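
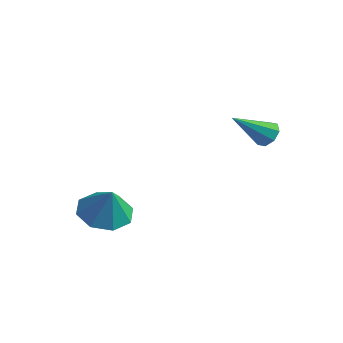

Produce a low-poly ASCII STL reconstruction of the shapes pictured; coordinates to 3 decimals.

solid 
facet normal -0.363 0.140 -0.921
outer loop
vertex 1.131 -1.949 -0.172
vertex 0.148 -2.183 0.18
vertex 0.726 -1.287 0.088
endloop
endfacet
facet normal 0.854 0.384 0.351
outer loop
vertex 1.131 -1.949 -0.172
vertex 0.726 -1.287 0.088
vertex 0.652 -2.377 1.46
endloop
endfacet
facet normal -0.363 0.140 -0.921
outer loop
vertex 0.726 -1.287 0.088
vertex 0.148 -2.183 0.18
vertex -0.018 -1.149 0.402
endloop
endfacet
facet normal 0.380 0.714 0.588
outer loop
vertex 0.726 -1.287 0.088
vertex -0.018 -1.149 0.402
vertex 0.652 -2.377 1.46
endloop
endfacet
facet normal -0.363 0.140 -0.921
outer loop
vertex -0.018 -1.149 0.402
vertex 0.148 -2.183 0.18
vertex -0.665 -1.617 0.586
endloop
endfacet
facet normal -0.193 0.578 0.793
outer loop
vertex -0.018 -1.149 0.402
vertex -0.665 -1.617 0.586
vertex 0.652 -2.377 1.46
endloop
endfacet
facet normal -0.363 0.139 -0.921
outer loop
vertex -0.665 -1.617 0.586
vertex 0.148 -2.183 0.18
vertex -0.835 -2.416 0.532
endloop
endfacet
facet normal -0.530 0.055 0.846
outer loop
vertex -0.665 -1.617 0.586
vertex -0.835 -2.416 0.532
vertex 0.652 -2.377 1.46
endloop
endfacet
facet normal -0.363 0.141 -0.921
outer loop
vertex -0.835 -2.416 0.532
vertex 0.148 -2.183 0.18
vertex -0.43 -3.078 0.271
endloop
endfacet
facet normal -0.433 -0.547 0.716
outer loop
vertex -0.835 -2.416 0.532
vertex -0.43 -3.078 0.271
vertex 0.652 -2.377 1.46
endloop
endfacet
facet normal -0.363 0.141 -0.921
outer loop
vertex -0.43 -3.078 0.271
vertex 0.148 -2.183 0.18
vertex 0.313 -3.216 -0.043
endloop
endfacet
facet normal 0.040 -0.876 0.480
outer loop
vertex -0.43 -3.078 0.271
vertex 0.313 -3.216 -0.043
vertex 0.652 -2.377 1.46
endloop
endfacet
facet normal -0.363 0.141 -0.921
outer loop
vertex 0.313 -3.216 -0.043
vertex 0.148 -2.183 0.18
vertex 0.96 -2.748 -0.226
endloop
endfacet
facet normal 0.613 -0.740 0.275
outer loop
vertex 0.313 -3.216 -0.043
vertex 0.96 -2.748 -0.226
vertex 0.652 -2.377 1.46
endloop
endfacet
facet normal -0.363 0.140 -0.921
outer loop
vertex 0.96 -2.748 -0.226
vertex 0.148 -2.183 0.18
vertex 1.131 -1.949 -0.172
endloop
endfacet
facet normal 0.950 -0.218 0.222
outer loop
vertex 0.96 -2.748 -0.226
vertex 1.131 -1.949 -0.172
vertex 0.652 -2.377 1.46
endloop
endfacet
facet normal 0.425 0.655 -0.625
outer loop
vertex 4.283 2.595 3.869
vertex 4.071 2.286 3.401
vertex 3.867 2.739 3.737
endloop
endfacet
facet normal -0.118 0.463 0.878
outer loop
vertex 4.283 2.595 3.869
vertex 3.867 2.739 3.737
vertex 3.309 1.114 4.519
endloop
endfacet
facet normal 0.426 0.655 -0.624
outer loop
vertex 3.867 2.739 3.737
vertex 4.071 2.286 3.401
vertex 3.571 2.617 3.407
endloop
endfacet
facet normal -0.733 0.482 0.479
outer loop
vertex 3.867 2.739 3.737
vertex 3.571 2.617 3.407
vertex 3.309 1.114 4.519
endloop
endfacet
facet normal 0.426 0.654 -0.625
outer loop
vertex 3.571 2.617 3.407
vertex 4.071 2.286 3.401
vertex 3.568 2.301 3.074
endloop
endfacet
facet normal -0.990 0.105 -0.091
outer loop
vertex 3.571 2.617 3.407
vertex 3.568 2.301 3.074
vertex 3.309 1.114 4.519
endloop
endfacet
facet normal 0.425 0.655 -0.624
outer loop
vertex 3.568 2.301 3.074
vertex 4.071 2.286 3.401
vertex 3.86 1.976 2.932
endloop
endfacet
facet normal -0.741 -0.447 -0.500
outer loop
vertex 3.568 2.301 3.074
vertex 3.86 1.976 2.932
vertex 3.309 1.114 4.519
endloop
endfacet
facet normal 0.427 0.654 -0.624
outer loop
vertex 3.86 1.976 2.932
vertex 4.071 2.286 3.401
vertex 4.275 1.832 3.065
endloop
endfacet
facet normal -0.132 -0.851 -0.508
outer loop
vertex 3.86 1.976 2.932
vertex 4.275 1.832 3.065
vertex 3.309 1.114 4.519
endloop
endfacet
facet normal 0.427 0.654 -0.625
outer loop
vertex 4.275 1.832 3.065
vertex 4.071 2.286 3.401
vertex 4.571 1.954 3.395
endloop
endfacet
facet normal 0.481 -0.870 -0.110
outer loop
vertex 4.275 1.832 3.065
vertex 4.571 1.954 3.395
vertex 3.309 1.114 4.519
endloop
endfacet
facet normal 0.427 0.654 -0.625
outer loop
vertex 4.571 1.954 3.395
vertex 4.071 2.286 3.401
vertex 4.574 2.27 3.728
endloop
endfacet
facet normal 0.738 -0.493 0.461
outer loop
vertex 4.571 1.954 3.395
vertex 4.574 2.27 3.728
vertex 3.309 1.114 4.519
endloop
endfacet
facet normal 0.427 0.654 -0.625
outer loop
vertex 4.574 2.27 3.728
vertex 4.071 2.286 3.401
vertex 4.283 2.595 3.869
endloop
endfacet
facet normal 0.489 0.060 0.870
outer loop
vertex 4.574 2.27 3.728
vertex 4.283 2.595 3.869
vertex 3.309 1.114 4.519
endloop
endfacet

endsolid


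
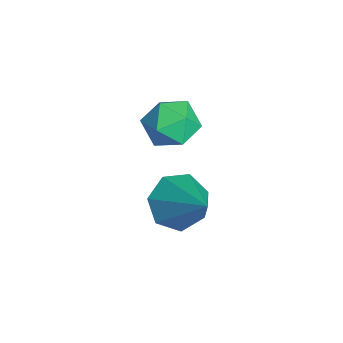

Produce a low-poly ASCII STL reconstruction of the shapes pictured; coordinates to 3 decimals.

solid 
facet normal 0.119 0.844 0.523
outer loop
vertex -2.495 0.831 2.399
vertex -3.167 0.512 3.066
vertex -2.199 0.298 3.191
endloop
endfacet
facet normal 0.720 0.670 0.182
outer loop
vertex -2.495 0.831 2.399
vertex -2.199 0.298 3.191
vertex -1.804 0.117 2.292
endloop
endfacet
facet normal 0.576 0.634 -0.516
outer loop
vertex -2.495 0.831 2.399
vertex -1.804 0.117 2.292
vertex -2.528 0.219 1.61
endloop
endfacet
facet normal -0.116 0.787 -0.606
outer loop
vertex -2.495 0.831 2.399
vertex -2.528 0.219 1.61
vertex -3.37 0.463 2.089
endloop
endfacet
facet normal -0.398 0.916 0.037
outer loop
vertex -2.495 0.831 2.399
vertex -3.37 0.463 2.089
vertex -3.167 0.512 3.066
endloop
endfacet
facet normal 0.917 0.018 0.399
outer loop
vertex -1.804 0.117 2.292
vertex -2.199 0.298 3.191
vertex -2.05 -0.643 2.891
endloop
endfacet
facet normal -0.056 0.301 0.952
outer loop
vertex -2.199 0.298 3.191
vertex -3.167 0.512 3.066
vertex -2.892 -0.399 3.37
endloop
endfacet
facet normal -0.893 0.419 0.165
outer loop
vertex -3.167 0.512 3.066
vertex -3.37 0.463 2.089
vertex -3.616 -0.297 2.688
endloop
endfacet
facet normal -0.437 0.210 -0.875
outer loop
vertex -3.37 0.463 2.089
vertex -2.528 0.219 1.61
vertex -3.221 -0.478 1.789
endloop
endfacet
facet normal 0.682 -0.038 -0.730
outer loop
vertex -2.528 0.219 1.61
vertex -1.804 0.117 2.292
vertex -2.253 -0.692 1.914
endloop
endfacet
facet normal 0.116 -0.787 0.606
outer loop
vertex -2.925 -1.011 2.581
vertex -2.05 -0.643 2.891
vertex -2.892 -0.399 3.37
endloop
endfacet
facet normal -0.576 -0.634 0.516
outer loop
vertex -2.925 -1.011 2.581
vertex -2.892 -0.399 3.37
vertex -3.616 -0.297 2.688
endloop
endfacet
facet normal -0.720 -0.670 -0.182
outer loop
vertex -2.925 -1.011 2.581
vertex -3.616 -0.297 2.688
vertex -3.221 -0.478 1.789
endloop
endfacet
facet normal -0.119 -0.844 -0.523
outer loop
vertex -2.925 -1.011 2.581
vertex -3.221 -0.478 1.789
vertex -2.253 -0.692 1.914
endloop
endfacet
facet normal 0.398 -0.916 -0.037
outer loop
vertex -2.925 -1.011 2.581
vertex -2.253 -0.692 1.914
vertex -2.05 -0.643 2.891
endloop
endfacet
facet normal 0.437 -0.210 0.875
outer loop
vertex -2.892 -0.399 3.37
vertex -2.05 -0.643 2.891
vertex -2.199 0.298 3.191
endloop
endfacet
facet normal -0.682 0.038 0.730
outer loop
vertex -3.616 -0.297 2.688
vertex -2.892 -0.399 3.37
vertex -3.167 0.512 3.066
endloop
endfacet
facet normal -0.917 -0.018 -0.399
outer loop
vertex -3.221 -0.478 1.789
vertex -3.616 -0.297 2.688
vertex -3.37 0.463 2.089
endloop
endfacet
facet normal 0.056 -0.301 -0.952
outer loop
vertex -2.253 -0.692 1.914
vertex -3.221 -0.478 1.789
vertex -2.528 0.219 1.61
endloop
endfacet
facet normal 0.893 -0.419 -0.165
outer loop
vertex -2.05 -0.643 2.891
vertex -2.253 -0.692 1.914
vertex -1.804 0.117 2.292
endloop
endfacet
facet normal -0.720 -0.283 -0.634
outer loop
vertex 0.498 -1.113 0.966
vertex -0.075 -0.323 1.264
vertex 0.608 -0.364 0.507
endloop
endfacet
facet normal 0.916 -0.298 -0.267
outer loop
vertex 0.498 -1.113 0.966
vertex 0.608 -0.364 0.507
vertex 1.415 0.263 2.576
endloop
endfacet
facet normal -0.720 -0.283 -0.634
outer loop
vertex 0.608 -0.364 0.507
vertex -0.075 -0.323 1.264
vertex 0.204 0.416 0.618
endloop
endfacet
facet normal 0.770 0.462 -0.440
outer loop
vertex 0.608 -0.364 0.507
vertex 0.204 0.416 0.618
vertex 1.415 0.263 2.576
endloop
endfacet
facet normal -0.719 -0.283 -0.634
outer loop
vertex 0.204 0.416 0.618
vertex -0.075 -0.323 1.264
vertex -0.41 0.639 1.215
endloop
endfacet
facet normal 0.263 0.961 -0.088
outer loop
vertex 0.204 0.416 0.618
vertex -0.41 0.639 1.215
vertex 1.415 0.263 2.576
endloop
endfacet
facet normal -0.719 -0.283 -0.634
outer loop
vertex -0.41 0.639 1.215
vertex -0.075 -0.323 1.264
vertex -0.772 0.138 1.849
endloop
endfacet
facet normal -0.221 0.823 0.524
outer loop
vertex -0.41 0.639 1.215
vertex -0.772 0.138 1.849
vertex 1.415 0.263 2.576
endloop
endfacet
facet normal -0.720 -0.283 -0.634
outer loop
vertex -0.772 0.138 1.849
vertex -0.075 -0.323 1.264
vertex -0.608 -0.71 2.042
endloop
endfacet
facet normal -0.320 0.151 0.935
outer loop
vertex -0.772 0.138 1.849
vertex -0.608 -0.71 2.042
vertex 1.415 0.263 2.576
endloop
endfacet
facet normal -0.720 -0.283 -0.634
outer loop
vertex -0.608 -0.71 2.042
vertex -0.075 -0.323 1.264
vertex -0.043 -1.267 1.649
endloop
endfacet
facet normal 0.042 -0.547 0.836
outer loop
vertex -0.608 -0.71 2.042
vertex -0.043 -1.267 1.649
vertex 1.415 0.263 2.576
endloop
endfacet
facet normal -0.720 -0.283 -0.634
outer loop
vertex -0.043 -1.267 1.649
vertex -0.075 -0.323 1.264
vertex 0.498 -1.113 0.966
endloop
endfacet
facet normal 0.593 -0.747 0.301
outer loop
vertex -0.043 -1.267 1.649
vertex 0.498 -1.113 0.966
vertex 1.415 0.263 2.576
endloop
endfacet

endsolid


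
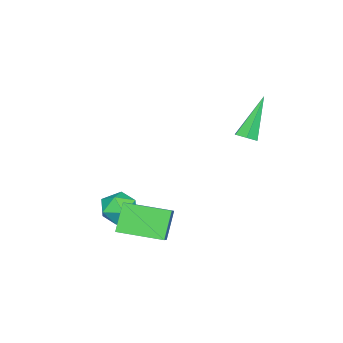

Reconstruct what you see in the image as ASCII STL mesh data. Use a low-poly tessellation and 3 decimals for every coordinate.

solid 
facet normal -0.750 -0.361 -0.555
outer loop
vertex 1.626 -3.087 -3.29
vertex 0.956 -1.326 -3.531
vertex 2.41 -2.946 -4.441
endloop
endfacet
facet normal 0.353 -0.927 0.127
outer loop
vertex 3.264 -2.534 -3.809
vertex 1.626 -3.087 -3.29
vertex 2.41 -2.946 -4.441
endloop
endfacet
facet normal -0.750 -0.361 -0.555
outer loop
vertex 2.41 -2.946 -4.441
vertex 0.956 -1.326 -3.531
vertex 1.74 -1.185 -4.682
endloop
endfacet
facet normal 0.560 0.101 -0.822
outer loop
vertex 1.74 -1.185 -4.682
vertex 3.264 -2.534 -3.809
vertex 2.41 -2.946 -4.441
endloop
endfacet
facet normal -0.560 -0.101 0.822
outer loop
vertex 1.626 -3.087 -3.29
vertex 1.81 -0.914 -2.899
vertex 0.956 -1.326 -3.531
endloop
endfacet
facet normal 0.353 -0.927 0.127
outer loop
vertex 2.48 -2.675 -2.658
vertex 1.626 -3.087 -3.29
vertex 3.264 -2.534 -3.809
endloop
endfacet
facet normal -0.560 -0.101 0.822
outer loop
vertex 2.48 -2.675 -2.658
vertex 1.81 -0.914 -2.899
vertex 1.626 -3.087 -3.29
endloop
endfacet
facet normal -0.353 0.927 -0.127
outer loop
vertex 0.956 -1.326 -3.531
vertex 1.81 -0.914 -2.899
vertex 1.74 -1.185 -4.682
endloop
endfacet
facet normal 0.560 0.101 -0.822
outer loop
vertex 2.594 -0.773 -4.05
vertex 3.264 -2.534 -3.809
vertex 1.74 -1.185 -4.682
endloop
endfacet
facet normal -0.353 0.927 -0.127
outer loop
vertex 1.74 -1.185 -4.682
vertex 1.81 -0.914 -2.899
vertex 2.594 -0.773 -4.05
endloop
endfacet
facet normal 0.750 0.361 0.555
outer loop
vertex 2.594 -0.773 -4.05
vertex 2.48 -2.675 -2.658
vertex 3.264 -2.534 -3.809
endloop
endfacet
facet normal 0.750 0.361 0.555
outer loop
vertex 1.81 -0.914 -2.899
vertex 2.48 -2.675 -2.658
vertex 2.594 -0.773 -4.05
endloop
endfacet
facet normal 0.575 -0.046 -0.817
outer loop
vertex -1.618 0.401 -0.201
vertex -2.002 0.163 -0.458
vertex -1.968 0.682 -0.463
endloop
endfacet
facet normal 0.336 0.831 0.443
outer loop
vertex -1.618 0.401 -0.201
vertex -1.968 0.682 -0.463
vertex -3.238 0.257 1.298
endloop
endfacet
facet normal 0.575 -0.046 -0.817
outer loop
vertex -1.968 0.682 -0.463
vertex -2.002 0.163 -0.458
vertex -2.352 0.443 -0.72
endloop
endfacet
facet normal -0.464 0.877 -0.123
outer loop
vertex -1.968 0.682 -0.463
vertex -2.352 0.443 -0.72
vertex -3.238 0.257 1.298
endloop
endfacet
facet normal 0.576 -0.044 -0.816
outer loop
vertex -2.352 0.443 -0.72
vertex -2.002 0.163 -0.458
vertex -2.385 -0.076 -0.715
endloop
endfacet
facet normal -0.916 0.054 -0.397
outer loop
vertex -2.352 0.443 -0.72
vertex -2.385 -0.076 -0.715
vertex -3.238 0.257 1.298
endloop
endfacet
facet normal 0.576 -0.044 -0.816
outer loop
vertex -2.385 -0.076 -0.715
vertex -2.002 0.163 -0.458
vertex -2.035 -0.356 -0.453
endloop
endfacet
facet normal -0.571 -0.814 -0.107
outer loop
vertex -2.385 -0.076 -0.715
vertex -2.035 -0.356 -0.453
vertex -3.238 0.257 1.298
endloop
endfacet
facet normal 0.575 -0.044 -0.817
outer loop
vertex -2.035 -0.356 -0.453
vertex -2.002 0.163 -0.458
vertex -1.651 -0.118 -0.196
endloop
endfacet
facet normal 0.227 -0.860 0.457
outer loop
vertex -2.035 -0.356 -0.453
vertex -1.651 -0.118 -0.196
vertex -3.238 0.257 1.298
endloop
endfacet
facet normal 0.575 -0.044 -0.817
outer loop
vertex -1.651 -0.118 -0.196
vertex -2.002 0.163 -0.458
vertex -1.618 0.401 -0.201
endloop
endfacet
facet normal 0.680 -0.036 0.732
outer loop
vertex -1.651 -0.118 -0.196
vertex -1.618 0.401 -0.201
vertex -3.238 0.257 1.298
endloop
endfacet
facet normal -0.813 0.311 0.491
outer loop
vertex 0.666 -3.292 -3.962
vertex 0.896 -3.768 -3.28
vertex 1.167 -2.952 -3.348
endloop
endfacet
facet normal -0.588 0.809 0.032
outer loop
vertex 0.666 -3.292 -3.962
vertex 1.167 -2.952 -3.348
vertex 1.337 -2.796 -4.178
endloop
endfacet
facet normal -0.585 0.521 -0.622
outer loop
vertex 0.666 -3.292 -3.962
vertex 1.337 -2.796 -4.178
vertex 1.171 -3.515 -4.624
endloop
endfacet
facet normal -0.810 -0.156 -0.565
outer loop
vertex 0.666 -3.292 -3.962
vertex 1.171 -3.515 -4.624
vertex 0.899 -4.115 -4.069
endloop
endfacet
facet normal -0.951 -0.285 0.122
outer loop
vertex 0.666 -3.292 -3.962
vertex 0.899 -4.115 -4.069
vertex 0.896 -3.768 -3.28
endloop
endfacet
facet normal 0.085 0.976 0.201
outer loop
vertex 1.337 -2.796 -4.178
vertex 1.167 -2.952 -3.348
vertex 1.981 -2.965 -3.631
endloop
endfacet
facet normal -0.280 0.172 0.945
outer loop
vertex 1.167 -2.952 -3.348
vertex 0.896 -3.768 -3.28
vertex 1.709 -3.565 -3.076
endloop
endfacet
facet normal -0.502 -0.792 0.347
outer loop
vertex 0.896 -3.768 -3.28
vertex 0.899 -4.115 -4.069
vertex 1.543 -4.284 -3.522
endloop
endfacet
facet normal -0.275 -0.583 -0.765
outer loop
vertex 0.899 -4.115 -4.069
vertex 1.171 -3.515 -4.624
vertex 1.713 -4.128 -4.352
endloop
endfacet
facet normal 0.087 0.511 -0.855
outer loop
vertex 1.171 -3.515 -4.624
vertex 1.337 -2.796 -4.178
vertex 1.984 -3.312 -4.42
endloop
endfacet
facet normal 0.810 0.156 0.565
outer loop
vertex 2.214 -3.788 -3.738
vertex 1.981 -2.965 -3.631
vertex 1.709 -3.565 -3.076
endloop
endfacet
facet normal 0.585 -0.521 0.622
outer loop
vertex 2.214 -3.788 -3.738
vertex 1.709 -3.565 -3.076
vertex 1.543 -4.284 -3.522
endloop
endfacet
facet normal 0.588 -0.809 -0.032
outer loop
vertex 2.214 -3.788 -3.738
vertex 1.543 -4.284 -3.522
vertex 1.713 -4.128 -4.352
endloop
endfacet
facet normal 0.813 -0.311 -0.491
outer loop
vertex 2.214 -3.788 -3.738
vertex 1.713 -4.128 -4.352
vertex 1.984 -3.312 -4.42
endloop
endfacet
facet normal 0.951 0.285 -0.122
outer loop
vertex 2.214 -3.788 -3.738
vertex 1.984 -3.312 -4.42
vertex 1.981 -2.965 -3.631
endloop
endfacet
facet normal 0.275 0.583 0.765
outer loop
vertex 1.709 -3.565 -3.076
vertex 1.981 -2.965 -3.631
vertex 1.167 -2.952 -3.348
endloop
endfacet
facet normal -0.087 -0.511 0.855
outer loop
vertex 1.543 -4.284 -3.522
vertex 1.709 -3.565 -3.076
vertex 0.896 -3.768 -3.28
endloop
endfacet
facet normal -0.085 -0.976 -0.201
outer loop
vertex 1.713 -4.128 -4.352
vertex 1.543 -4.284 -3.522
vertex 0.899 -4.115 -4.069
endloop
endfacet
facet normal 0.280 -0.172 -0.945
outer loop
vertex 1.984 -3.312 -4.42
vertex 1.713 -4.128 -4.352
vertex 1.171 -3.515 -4.624
endloop
endfacet
facet normal 0.502 0.792 -0.347
outer loop
vertex 1.981 -2.965 -3.631
vertex 1.984 -3.312 -4.42
vertex 1.337 -2.796 -4.178
endloop
endfacet

endsolid


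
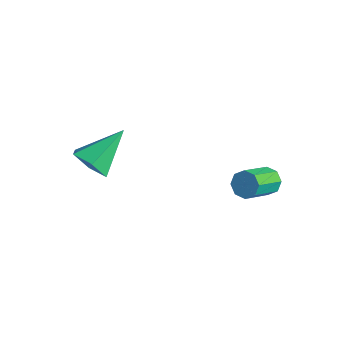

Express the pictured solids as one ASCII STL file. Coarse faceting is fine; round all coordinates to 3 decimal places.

solid 
facet normal -0.029 -0.754 -0.656
outer loop
vertex -2.819 -4.057 2.18
vertex -3.501 -3.553 1.631
vertex -2.516 -3.431 1.447
endloop
endfacet
facet normal 0.893 0.085 0.442
outer loop
vertex -2.819 -4.057 2.18
vertex -2.516 -3.431 1.447
vertex -3.439 -1.947 3.029
endloop
endfacet
facet normal -0.029 -0.754 -0.657
outer loop
vertex -2.516 -3.431 1.447
vertex -3.501 -3.553 1.631
vertex -3.198 -2.927 0.899
endloop
endfacet
facet normal 0.693 0.682 -0.235
outer loop
vertex -2.516 -3.431 1.447
vertex -3.198 -2.927 0.899
vertex -3.439 -1.947 3.029
endloop
endfacet
facet normal -0.029 -0.754 -0.657
outer loop
vertex -3.198 -2.927 0.899
vertex -3.501 -3.553 1.631
vertex -4.184 -3.049 1.083
endloop
endfacet
facet normal -0.189 0.884 -0.428
outer loop
vertex -3.198 -2.927 0.899
vertex -4.184 -3.049 1.083
vertex -3.439 -1.947 3.029
endloop
endfacet
facet normal -0.029 -0.754 -0.657
outer loop
vertex -4.184 -3.049 1.083
vertex -3.501 -3.553 1.631
vertex -4.487 -3.675 1.815
endloop
endfacet
facet normal -0.871 0.488 0.057
outer loop
vertex -4.184 -3.049 1.083
vertex -4.487 -3.675 1.815
vertex -3.439 -1.947 3.029
endloop
endfacet
facet normal -0.029 -0.754 -0.656
outer loop
vertex -4.487 -3.675 1.815
vertex -3.501 -3.553 1.631
vertex -3.805 -4.179 2.364
endloop
endfacet
facet normal -0.671 -0.109 0.734
outer loop
vertex -4.487 -3.675 1.815
vertex -3.805 -4.179 2.364
vertex -3.439 -1.947 3.029
endloop
endfacet
facet normal -0.029 -0.754 -0.656
outer loop
vertex -3.805 -4.179 2.364
vertex -3.501 -3.553 1.631
vertex -2.819 -4.057 2.18
endloop
endfacet
facet normal 0.211 -0.311 0.927
outer loop
vertex -3.805 -4.179 2.364
vertex -2.819 -4.057 2.18
vertex -3.439 -1.947 3.029
endloop
endfacet
facet normal -0.205 0.834 -0.512
outer loop
vertex 1.679 1.612 0.793
vertex 1.325 1.844 1.313
vertex 1.965 1.883 1.12
endloop
endfacet
facet normal 0.804 -0.155 -0.575
outer loop
vertex 1.679 1.612 0.793
vertex 1.965 1.883 1.12
vertex 2.029 0.185 1.667
endloop
endfacet
facet normal 0.803 -0.155 -0.575
outer loop
vertex 2.029 0.185 1.667
vertex 1.965 1.883 1.12
vertex 2.316 0.456 1.995
endloop
endfacet
facet normal 0.205 -0.835 0.511
outer loop
vertex 2.029 0.185 1.667
vertex 2.316 0.456 1.995
vertex 1.675 0.416 2.187
endloop
endfacet
facet normal -0.205 0.835 -0.511
outer loop
vertex 1.965 1.883 1.12
vertex 1.325 1.844 1.313
vertex 1.877 2.131 1.561
endloop
endfacet
facet normal 0.964 0.264 0.044
outer loop
vertex 1.965 1.883 1.12
vertex 1.877 2.131 1.561
vertex 2.316 0.456 1.995
endloop
endfacet
facet normal 0.963 0.264 0.046
outer loop
vertex 2.316 0.456 1.995
vertex 1.877 2.131 1.561
vertex 2.227 0.704 2.435
endloop
endfacet
facet normal 0.205 -0.834 0.512
outer loop
vertex 2.316 0.456 1.995
vertex 2.227 0.704 2.435
vertex 1.675 0.416 2.187
endloop
endfacet
facet normal -0.204 0.835 -0.511
outer loop
vertex 1.877 2.131 1.561
vertex 1.325 1.844 1.313
vertex 1.465 2.211 1.856
endloop
endfacet
facet normal 0.560 0.528 0.638
outer loop
vertex 1.877 2.131 1.561
vertex 1.465 2.211 1.856
vertex 2.227 0.704 2.435
endloop
endfacet
facet normal 0.560 0.528 0.638
outer loop
vertex 2.227 0.704 2.435
vertex 1.465 2.211 1.856
vertex 1.816 0.783 2.73
endloop
endfacet
facet normal 0.206 -0.835 0.511
outer loop
vertex 2.227 0.704 2.435
vertex 1.816 0.783 2.73
vertex 1.675 0.416 2.187
endloop
endfacet
facet normal -0.206 0.835 -0.511
outer loop
vertex 1.465 2.211 1.856
vertex 1.325 1.844 1.313
vertex 0.971 2.075 1.833
endloop
endfacet
facet normal -0.173 0.483 0.858
outer loop
vertex 1.465 2.211 1.856
vertex 0.971 2.075 1.833
vertex 1.816 0.783 2.73
endloop
endfacet
facet normal -0.172 0.484 0.858
outer loop
vertex 1.816 0.783 2.73
vertex 0.971 2.075 1.833
vertex 1.321 0.648 2.707
endloop
endfacet
facet normal 0.204 -0.835 0.511
outer loop
vertex 1.816 0.783 2.73
vertex 1.321 0.648 2.707
vertex 1.675 0.416 2.187
endloop
endfacet
facet normal -0.205 0.835 -0.511
outer loop
vertex 0.971 2.075 1.833
vertex 1.325 1.844 1.313
vertex 0.684 1.804 1.505
endloop
endfacet
facet normal -0.803 0.155 0.575
outer loop
vertex 0.971 2.075 1.833
vertex 0.684 1.804 1.505
vertex 1.321 0.648 2.707
endloop
endfacet
facet normal -0.804 0.155 0.575
outer loop
vertex 1.321 0.648 2.707
vertex 0.684 1.804 1.505
vertex 1.035 0.377 2.38
endloop
endfacet
facet normal 0.205 -0.834 0.512
outer loop
vertex 1.321 0.648 2.707
vertex 1.035 0.377 2.38
vertex 1.675 0.416 2.187
endloop
endfacet
facet normal -0.205 0.834 -0.512
outer loop
vertex 0.684 1.804 1.505
vertex 1.325 1.844 1.313
vertex 0.773 1.556 1.065
endloop
endfacet
facet normal -0.963 -0.265 -0.046
outer loop
vertex 0.684 1.804 1.505
vertex 0.773 1.556 1.065
vertex 1.035 0.377 2.38
endloop
endfacet
facet normal -0.964 -0.263 -0.044
outer loop
vertex 1.035 0.377 2.38
vertex 0.773 1.556 1.065
vertex 1.123 0.129 1.939
endloop
endfacet
facet normal 0.205 -0.835 0.511
outer loop
vertex 1.035 0.377 2.38
vertex 1.123 0.129 1.939
vertex 1.675 0.416 2.187
endloop
endfacet
facet normal -0.206 0.835 -0.511
outer loop
vertex 0.773 1.556 1.065
vertex 1.325 1.844 1.313
vertex 1.184 1.477 0.77
endloop
endfacet
facet normal -0.560 -0.528 -0.638
outer loop
vertex 0.773 1.556 1.065
vertex 1.184 1.477 0.77
vertex 1.123 0.129 1.939
endloop
endfacet
facet normal -0.560 -0.528 -0.638
outer loop
vertex 1.123 0.129 1.939
vertex 1.184 1.477 0.77
vertex 1.535 0.049 1.644
endloop
endfacet
facet normal 0.204 -0.835 0.511
outer loop
vertex 1.123 0.129 1.939
vertex 1.535 0.049 1.644
vertex 1.675 0.416 2.187
endloop
endfacet
facet normal -0.204 0.835 -0.511
outer loop
vertex 1.184 1.477 0.77
vertex 1.325 1.844 1.313
vertex 1.679 1.612 0.793
endloop
endfacet
facet normal 0.172 -0.483 -0.858
outer loop
vertex 1.184 1.477 0.77
vertex 1.679 1.612 0.793
vertex 1.535 0.049 1.644
endloop
endfacet
facet normal 0.173 -0.483 -0.858
outer loop
vertex 1.535 0.049 1.644
vertex 1.679 1.612 0.793
vertex 2.029 0.185 1.667
endloop
endfacet
facet normal 0.206 -0.835 0.511
outer loop
vertex 1.535 0.049 1.644
vertex 2.029 0.185 1.667
vertex 1.675 0.416 2.187
endloop
endfacet

endsolid


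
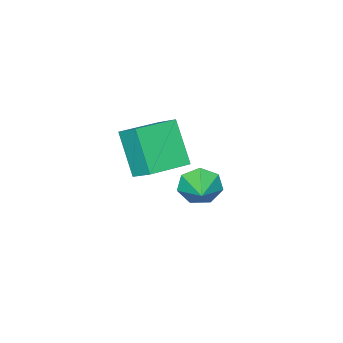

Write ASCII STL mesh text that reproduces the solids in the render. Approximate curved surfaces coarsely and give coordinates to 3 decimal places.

solid 
facet normal -0.662 -0.693 -0.286
outer loop
vertex -0.532 0.584 -1.228
vertex -0.951 0.682 -0.495
vertex -1.065 1.094 -1.229
endloop
endfacet
facet normal 0.533 0.555 -0.639
outer loop
vertex -0.532 0.584 -1.228
vertex -1.065 1.094 -1.229
vertex -0.189 1.478 -0.165
endloop
endfacet
facet normal -0.662 -0.693 -0.286
outer loop
vertex -1.065 1.094 -1.229
vertex -0.951 0.682 -0.495
vertex -1.512 1.293 -0.677
endloop
endfacet
facet normal -0.000 0.941 -0.339
outer loop
vertex -1.065 1.094 -1.229
vertex -1.512 1.293 -0.677
vertex -0.189 1.478 -0.165
endloop
endfacet
facet normal -0.662 -0.693 -0.286
outer loop
vertex -1.512 1.293 -0.677
vertex -0.951 0.682 -0.495
vertex -1.536 1.032 0.012
endloop
endfacet
facet normal -0.256 0.907 0.335
outer loop
vertex -1.512 1.293 -0.677
vertex -1.536 1.032 0.012
vertex -0.189 1.478 -0.165
endloop
endfacet
facet normal -0.662 -0.693 -0.286
outer loop
vertex -1.536 1.032 0.012
vertex -0.951 0.682 -0.495
vertex -1.12 0.507 0.32
endloop
endfacet
facet normal -0.044 0.480 0.876
outer loop
vertex -1.536 1.032 0.012
vertex -1.12 0.507 0.32
vertex -0.189 1.478 -0.165
endloop
endfacet
facet normal -0.662 -0.693 -0.286
outer loop
vertex -1.12 0.507 0.32
vertex -0.951 0.682 -0.495
vertex -0.576 0.113 0.015
endloop
endfacet
facet normal 0.478 -0.020 0.878
outer loop
vertex -1.12 0.507 0.32
vertex -0.576 0.113 0.015
vertex -0.189 1.478 -0.165
endloop
endfacet
facet normal -0.661 -0.693 -0.287
outer loop
vertex -0.576 0.113 0.015
vertex -0.951 0.682 -0.495
vertex -0.314 0.148 -0.674
endloop
endfacet
facet normal 0.916 -0.215 0.338
outer loop
vertex -0.576 0.113 0.015
vertex -0.314 0.148 -0.674
vertex -0.189 1.478 -0.165
endloop
endfacet
facet normal -0.662 -0.693 -0.285
outer loop
vertex -0.314 0.148 -0.674
vertex -0.951 0.682 -0.495
vertex -0.532 0.584 -1.228
endloop
endfacet
facet normal 0.940 0.041 -0.338
outer loop
vertex -0.314 0.148 -0.674
vertex -0.532 0.584 -1.228
vertex -0.189 1.478 -0.165
endloop
endfacet
facet normal -0.977 0.163 -0.140
outer loop
vertex -3.975 -3.442 -0.523
vertex -3.526 -2.235 -2.257
vertex -4.039 -4.434 -1.229
endloop
endfacet
facet normal -0.208 -0.558 0.803
outer loop
vertex -2.174 -4.745 -0.963
vertex -3.975 -3.442 -0.523
vertex -4.039 -4.434 -1.229
endloop
endfacet
facet normal -0.977 0.163 -0.139
outer loop
vertex -4.039 -4.434 -1.229
vertex -3.526 -2.235 -2.257
vertex -3.591 -3.228 -2.964
endloop
endfacet
facet normal -0.053 -0.813 -0.579
outer loop
vertex -3.591 -3.228 -2.964
vertex -2.174 -4.745 -0.963
vertex -4.039 -4.434 -1.229
endloop
endfacet
facet normal 0.053 0.813 0.580
outer loop
vertex -3.975 -3.442 -0.523
vertex -1.661 -2.546 -1.991
vertex -3.526 -2.235 -2.257
endloop
endfacet
facet normal -0.208 -0.558 0.803
outer loop
vertex -2.109 -3.752 -0.256
vertex -3.975 -3.442 -0.523
vertex -2.174 -4.745 -0.963
endloop
endfacet
facet normal 0.052 0.814 0.579
outer loop
vertex -2.109 -3.752 -0.256
vertex -1.661 -2.546 -1.991
vertex -3.975 -3.442 -0.523
endloop
endfacet
facet normal 0.208 0.558 -0.803
outer loop
vertex -3.526 -2.235 -2.257
vertex -1.661 -2.546 -1.991
vertex -3.591 -3.228 -2.964
endloop
endfacet
facet normal -0.052 -0.813 -0.580
outer loop
vertex -1.725 -3.538 -2.697
vertex -2.174 -4.745 -0.963
vertex -3.591 -3.228 -2.964
endloop
endfacet
facet normal 0.208 0.558 -0.803
outer loop
vertex -3.591 -3.228 -2.964
vertex -1.661 -2.546 -1.991
vertex -1.725 -3.538 -2.697
endloop
endfacet
facet normal 0.977 -0.163 0.139
outer loop
vertex -1.725 -3.538 -2.697
vertex -2.109 -3.752 -0.256
vertex -2.174 -4.745 -0.963
endloop
endfacet
facet normal 0.977 -0.162 0.139
outer loop
vertex -1.661 -2.546 -1.991
vertex -2.109 -3.752 -0.256
vertex -1.725 -3.538 -2.697
endloop
endfacet

endsolid


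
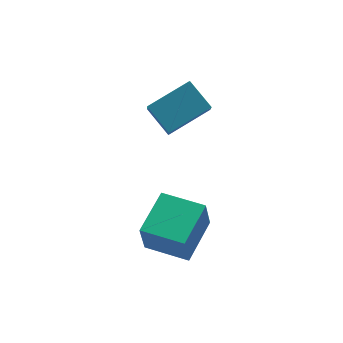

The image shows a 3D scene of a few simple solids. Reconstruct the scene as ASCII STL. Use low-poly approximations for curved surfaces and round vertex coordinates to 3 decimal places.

solid 
facet normal -0.917 -0.177 -0.358
outer loop
vertex -3.215 0.339 3.632
vertex -3.659 1.302 4.294
vertex -2.967 1.172 2.586
endloop
endfacet
facet normal 0.356 -0.770 -0.529
outer loop
vertex -1.381 1.478 3.206
vertex -3.215 0.339 3.632
vertex -2.967 1.172 2.586
endloop
endfacet
facet normal -0.917 -0.176 -0.358
outer loop
vertex -2.967 1.172 2.586
vertex -3.659 1.302 4.294
vertex -3.411 2.136 3.248
endloop
endfacet
facet normal 0.183 0.612 -0.769
outer loop
vertex -3.411 2.136 3.248
vertex -1.381 1.478 3.206
vertex -2.967 1.172 2.586
endloop
endfacet
facet normal -0.182 -0.613 0.769
outer loop
vertex -3.215 0.339 3.632
vertex -2.073 1.608 4.914
vertex -3.659 1.302 4.294
endloop
endfacet
facet normal 0.355 -0.770 -0.530
outer loop
vertex -1.629 0.644 4.252
vertex -3.215 0.339 3.632
vertex -1.381 1.478 3.206
endloop
endfacet
facet normal -0.183 -0.612 0.769
outer loop
vertex -1.629 0.644 4.252
vertex -2.073 1.608 4.914
vertex -3.215 0.339 3.632
endloop
endfacet
facet normal -0.356 0.770 0.530
outer loop
vertex -3.659 1.302 4.294
vertex -2.073 1.608 4.914
vertex -3.411 2.136 3.248
endloop
endfacet
facet normal 0.183 0.613 -0.769
outer loop
vertex -1.825 2.441 3.868
vertex -1.381 1.478 3.206
vertex -3.411 2.136 3.248
endloop
endfacet
facet normal -0.355 0.770 0.529
outer loop
vertex -3.411 2.136 3.248
vertex -2.073 1.608 4.914
vertex -1.825 2.441 3.868
endloop
endfacet
facet normal 0.917 0.177 0.358
outer loop
vertex -1.825 2.441 3.868
vertex -1.629 0.644 4.252
vertex -1.381 1.478 3.206
endloop
endfacet
facet normal 0.917 0.176 0.358
outer loop
vertex -2.073 1.608 4.914
vertex -1.629 0.644 4.252
vertex -1.825 2.441 3.868
endloop
endfacet
facet normal -0.734 0.679 -0.024
outer loop
vertex -4.843 -1.569 0.65
vertex -3.691 -0.31 1.039
vertex -4.618 -1.371 -0.656
endloop
endfacet
facet normal -0.658 -0.719 -0.222
outer loop
vertex -3.429 -2.47 -0.619
vertex -4.843 -1.569 0.65
vertex -4.618 -1.371 -0.656
endloop
endfacet
facet normal -0.734 0.678 -0.023
outer loop
vertex -4.618 -1.371 -0.656
vertex -3.691 -0.31 1.039
vertex -3.467 -0.112 -0.267
endloop
endfacet
facet normal 0.167 0.148 -0.975
outer loop
vertex -3.467 -0.112 -0.267
vertex -3.429 -2.47 -0.619
vertex -4.618 -1.371 -0.656
endloop
endfacet
facet normal -0.167 -0.148 0.975
outer loop
vertex -4.843 -1.569 0.65
vertex -2.502 -1.409 1.076
vertex -3.691 -0.31 1.039
endloop
endfacet
facet normal -0.658 -0.720 -0.222
outer loop
vertex -3.653 -2.668 0.687
vertex -4.843 -1.569 0.65
vertex -3.429 -2.47 -0.619
endloop
endfacet
facet normal -0.167 -0.148 0.975
outer loop
vertex -3.653 -2.668 0.687
vertex -2.502 -1.409 1.076
vertex -4.843 -1.569 0.65
endloop
endfacet
facet normal 0.658 0.719 0.222
outer loop
vertex -3.691 -0.31 1.039
vertex -2.502 -1.409 1.076
vertex -3.467 -0.112 -0.267
endloop
endfacet
facet normal 0.167 0.148 -0.975
outer loop
vertex -2.277 -1.211 -0.23
vertex -3.429 -2.47 -0.619
vertex -3.467 -0.112 -0.267
endloop
endfacet
facet normal 0.658 0.720 0.222
outer loop
vertex -3.467 -0.112 -0.267
vertex -2.502 -1.409 1.076
vertex -2.277 -1.211 -0.23
endloop
endfacet
facet normal 0.734 -0.679 0.023
outer loop
vertex -2.277 -1.211 -0.23
vertex -3.653 -2.668 0.687
vertex -3.429 -2.47 -0.619
endloop
endfacet
facet normal 0.734 -0.679 0.024
outer loop
vertex -2.502 -1.409 1.076
vertex -3.653 -2.668 0.687
vertex -2.277 -1.211 -0.23
endloop
endfacet

endsolid


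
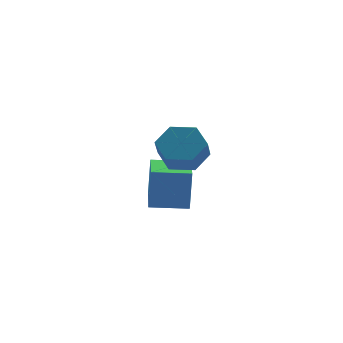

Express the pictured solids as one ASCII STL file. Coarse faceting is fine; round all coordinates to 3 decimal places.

solid 
facet normal -0.968 0.245 0.056
outer loop
vertex 0.808 1.707 -2.604
vertex 1.309 3.749 -2.874
vertex 0.652 1.506 -4.416
endloop
endfacet
facet normal -0.237 -0.963 0.127
outer loop
vertex 2.211 1.111 -4.506
vertex 0.808 1.707 -2.604
vertex 0.652 1.506 -4.416
endloop
endfacet
facet normal -0.968 0.245 0.056
outer loop
vertex 0.652 1.506 -4.416
vertex 1.309 3.749 -2.874
vertex 1.154 3.548 -4.686
endloop
endfacet
facet normal -0.085 -0.110 -0.990
outer loop
vertex 1.154 3.548 -4.686
vertex 2.211 1.111 -4.506
vertex 0.652 1.506 -4.416
endloop
endfacet
facet normal 0.085 0.110 0.990
outer loop
vertex 0.808 1.707 -2.604
vertex 2.868 3.354 -2.964
vertex 1.309 3.749 -2.874
endloop
endfacet
facet normal -0.237 -0.963 0.127
outer loop
vertex 2.366 1.312 -2.694
vertex 0.808 1.707 -2.604
vertex 2.211 1.111 -4.506
endloop
endfacet
facet normal 0.085 0.110 0.990
outer loop
vertex 2.366 1.312 -2.694
vertex 2.868 3.354 -2.964
vertex 0.808 1.707 -2.604
endloop
endfacet
facet normal 0.237 0.963 -0.127
outer loop
vertex 1.309 3.749 -2.874
vertex 2.868 3.354 -2.964
vertex 1.154 3.548 -4.686
endloop
endfacet
facet normal -0.085 -0.110 -0.990
outer loop
vertex 2.712 3.153 -4.776
vertex 2.211 1.111 -4.506
vertex 1.154 3.548 -4.686
endloop
endfacet
facet normal 0.237 0.963 -0.127
outer loop
vertex 1.154 3.548 -4.686
vertex 2.868 3.354 -2.964
vertex 2.712 3.153 -4.776
endloop
endfacet
facet normal 0.968 -0.245 -0.056
outer loop
vertex 2.712 3.153 -4.776
vertex 2.366 1.312 -2.694
vertex 2.211 1.111 -4.506
endloop
endfacet
facet normal 0.968 -0.245 -0.056
outer loop
vertex 2.868 3.354 -2.964
vertex 2.366 1.312 -2.694
vertex 2.712 3.153 -4.776
endloop
endfacet
facet normal 0.261 0.588 -0.766
outer loop
vertex 2.038 -0.807 0.176
vertex 1.342 -1.22 -0.378
vertex 1.134 -0.427 0.16
endloop
endfacet
facet normal 0.287 0.710 0.643
outer loop
vertex 2.038 -0.807 0.176
vertex 1.134 -0.427 0.16
vertex 1.753 -1.447 1.011
endloop
endfacet
facet normal 0.288 0.710 0.642
outer loop
vertex 1.753 -1.447 1.011
vertex 1.134 -0.427 0.16
vertex 0.85 -1.067 0.995
endloop
endfacet
facet normal -0.261 -0.587 0.766
outer loop
vertex 1.753 -1.447 1.011
vertex 0.85 -1.067 0.995
vertex 1.058 -1.86 0.458
endloop
endfacet
facet normal 0.261 0.588 -0.766
outer loop
vertex 1.134 -0.427 0.16
vertex 1.342 -1.22 -0.378
vertex 0.439 -0.84 -0.394
endloop
endfacet
facet normal -0.655 0.691 0.307
outer loop
vertex 1.134 -0.427 0.16
vertex 0.439 -0.84 -0.394
vertex 0.85 -1.067 0.995
endloop
endfacet
facet normal -0.655 0.691 0.307
outer loop
vertex 0.85 -1.067 0.995
vertex 0.439 -0.84 -0.394
vertex 0.155 -1.48 0.441
endloop
endfacet
facet normal -0.262 -0.587 0.766
outer loop
vertex 0.85 -1.067 0.995
vertex 0.155 -1.48 0.441
vertex 1.058 -1.86 0.458
endloop
endfacet
facet normal 0.261 0.587 -0.766
outer loop
vertex 0.439 -0.84 -0.394
vertex 1.342 -1.22 -0.378
vertex 0.647 -1.633 -0.931
endloop
endfacet
facet normal -0.942 -0.020 -0.336
outer loop
vertex 0.439 -0.84 -0.394
vertex 0.647 -1.633 -0.931
vertex 0.155 -1.48 0.441
endloop
endfacet
facet normal -0.942 -0.019 -0.336
outer loop
vertex 0.155 -1.48 0.441
vertex 0.647 -1.633 -0.931
vertex 0.362 -2.273 -0.096
endloop
endfacet
facet normal -0.261 -0.587 0.766
outer loop
vertex 0.155 -1.48 0.441
vertex 0.362 -2.273 -0.096
vertex 1.058 -1.86 0.458
endloop
endfacet
facet normal 0.261 0.587 -0.766
outer loop
vertex 0.647 -1.633 -0.931
vertex 1.342 -1.22 -0.378
vertex 1.55 -2.013 -0.915
endloop
endfacet
facet normal -0.288 -0.710 -0.643
outer loop
vertex 0.647 -1.633 -0.931
vertex 1.55 -2.013 -0.915
vertex 0.362 -2.273 -0.096
endloop
endfacet
facet normal -0.287 -0.711 -0.642
outer loop
vertex 0.362 -2.273 -0.096
vertex 1.55 -2.013 -0.915
vertex 1.266 -2.653 -0.08
endloop
endfacet
facet normal -0.261 -0.588 0.766
outer loop
vertex 0.362 -2.273 -0.096
vertex 1.266 -2.653 -0.08
vertex 1.058 -1.86 0.458
endloop
endfacet
facet normal 0.262 0.587 -0.766
outer loop
vertex 1.55 -2.013 -0.915
vertex 1.342 -1.22 -0.378
vertex 2.245 -1.6 -0.361
endloop
endfacet
facet normal 0.655 -0.691 -0.307
outer loop
vertex 1.55 -2.013 -0.915
vertex 2.245 -1.6 -0.361
vertex 1.266 -2.653 -0.08
endloop
endfacet
facet normal 0.655 -0.691 -0.307
outer loop
vertex 1.266 -2.653 -0.08
vertex 2.245 -1.6 -0.361
vertex 1.961 -2.24 0.474
endloop
endfacet
facet normal -0.261 -0.588 0.766
outer loop
vertex 1.266 -2.653 -0.08
vertex 1.961 -2.24 0.474
vertex 1.058 -1.86 0.458
endloop
endfacet
facet normal 0.261 0.587 -0.766
outer loop
vertex 2.245 -1.6 -0.361
vertex 1.342 -1.22 -0.378
vertex 2.038 -0.807 0.176
endloop
endfacet
facet normal 0.942 0.019 0.335
outer loop
vertex 2.245 -1.6 -0.361
vertex 2.038 -0.807 0.176
vertex 1.961 -2.24 0.474
endloop
endfacet
facet normal 0.942 0.019 0.336
outer loop
vertex 1.961 -2.24 0.474
vertex 2.038 -0.807 0.176
vertex 1.753 -1.447 1.011
endloop
endfacet
facet normal -0.261 -0.587 0.766
outer loop
vertex 1.961 -2.24 0.474
vertex 1.753 -1.447 1.011
vertex 1.058 -1.86 0.458
endloop
endfacet

endsolid


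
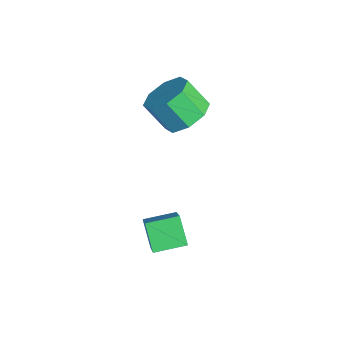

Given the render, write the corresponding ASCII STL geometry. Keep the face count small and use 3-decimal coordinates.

solid 
facet normal -0.717 -0.053 0.695
outer loop
vertex 0.606 -0.97 -1.639
vertex 0.657 0.021 -1.511
vertex -0.472 -0.772 -2.735
endloop
endfacet
facet normal -0.052 -0.990 -0.128
outer loop
vertex 0.223 -0.721 -3.409
vertex 0.606 -0.97 -1.639
vertex -0.472 -0.772 -2.735
endloop
endfacet
facet normal -0.717 -0.053 0.695
outer loop
vertex -0.472 -0.772 -2.735
vertex 0.657 0.021 -1.511
vertex -0.421 0.219 -2.607
endloop
endfacet
facet normal -0.695 0.127 -0.707
outer loop
vertex -0.421 0.219 -2.607
vertex 0.223 -0.721 -3.409
vertex -0.472 -0.772 -2.735
endloop
endfacet
facet normal 0.695 -0.127 0.707
outer loop
vertex 0.606 -0.97 -1.639
vertex 1.352 0.072 -2.185
vertex 0.657 0.021 -1.511
endloop
endfacet
facet normal -0.052 -0.990 -0.128
outer loop
vertex 1.301 -0.919 -2.313
vertex 0.606 -0.97 -1.639
vertex 0.223 -0.721 -3.409
endloop
endfacet
facet normal 0.695 -0.127 0.707
outer loop
vertex 1.301 -0.919 -2.313
vertex 1.352 0.072 -2.185
vertex 0.606 -0.97 -1.639
endloop
endfacet
facet normal 0.052 0.990 0.128
outer loop
vertex 0.657 0.021 -1.511
vertex 1.352 0.072 -2.185
vertex -0.421 0.219 -2.607
endloop
endfacet
facet normal -0.695 0.127 -0.707
outer loop
vertex 0.274 0.27 -3.281
vertex 0.223 -0.721 -3.409
vertex -0.421 0.219 -2.607
endloop
endfacet
facet normal 0.052 0.990 0.128
outer loop
vertex -0.421 0.219 -2.607
vertex 1.352 0.072 -2.185
vertex 0.274 0.27 -3.281
endloop
endfacet
facet normal 0.717 0.053 -0.695
outer loop
vertex 0.274 0.27 -3.281
vertex 1.301 -0.919 -2.313
vertex 0.223 -0.721 -3.409
endloop
endfacet
facet normal 0.717 0.053 -0.695
outer loop
vertex 1.352 0.072 -2.185
vertex 1.301 -0.919 -2.313
vertex 0.274 0.27 -3.281
endloop
endfacet
facet normal 0.376 0.498 -0.781
outer loop
vertex -1.685 1.386 0.534
vertex -2.201 1.026 0.056
vertex -2.203 1.693 0.48
endloop
endfacet
facet normal 0.352 0.703 0.618
outer loop
vertex -1.685 1.386 0.534
vertex -2.203 1.693 0.48
vertex -2.102 0.833 1.401
endloop
endfacet
facet normal 0.353 0.703 0.617
outer loop
vertex -2.102 0.833 1.401
vertex -2.203 1.693 0.48
vertex -2.62 1.14 1.348
endloop
endfacet
facet normal -0.375 -0.498 0.782
outer loop
vertex -2.102 0.833 1.401
vertex -2.62 1.14 1.348
vertex -2.619 0.474 0.924
endloop
endfacet
facet normal 0.376 0.498 -0.781
outer loop
vertex -2.203 1.693 0.48
vertex -2.201 1.026 0.056
vertex -2.72 1.61 0.178
endloop
endfacet
facet normal -0.356 0.856 0.374
outer loop
vertex -2.203 1.693 0.48
vertex -2.72 1.61 0.178
vertex -2.62 1.14 1.348
endloop
endfacet
facet normal -0.356 0.856 0.374
outer loop
vertex -2.62 1.14 1.348
vertex -2.72 1.61 0.178
vertex -3.137 1.057 1.046
endloop
endfacet
facet normal -0.376 -0.498 0.781
outer loop
vertex -2.62 1.14 1.348
vertex -3.137 1.057 1.046
vertex -2.619 0.474 0.924
endloop
endfacet
facet normal 0.376 0.497 -0.782
outer loop
vertex -2.72 1.61 0.178
vertex -2.201 1.026 0.056
vertex -2.933 1.184 -0.195
endloop
endfacet
facet normal -0.857 0.507 -0.089
outer loop
vertex -2.72 1.61 0.178
vertex -2.933 1.184 -0.195
vertex -3.137 1.057 1.046
endloop
endfacet
facet normal -0.856 0.509 -0.089
outer loop
vertex -3.137 1.057 1.046
vertex -2.933 1.184 -0.195
vertex -3.351 0.632 0.672
endloop
endfacet
facet normal -0.376 -0.498 0.781
outer loop
vertex -3.137 1.057 1.046
vertex -3.351 0.632 0.672
vertex -2.619 0.474 0.924
endloop
endfacet
facet normal 0.376 0.498 -0.782
outer loop
vertex -2.933 1.184 -0.195
vertex -2.201 1.026 0.056
vertex -2.718 0.667 -0.421
endloop
endfacet
facet normal -0.855 -0.137 -0.500
outer loop
vertex -2.933 1.184 -0.195
vertex -2.718 0.667 -0.421
vertex -3.351 0.632 0.672
endloop
endfacet
facet normal -0.855 -0.139 -0.500
outer loop
vertex -3.351 0.632 0.672
vertex -2.718 0.667 -0.421
vertex -3.135 0.114 0.446
endloop
endfacet
facet normal -0.376 -0.498 0.781
outer loop
vertex -3.351 0.632 0.672
vertex -3.135 0.114 0.446
vertex -2.619 0.474 0.924
endloop
endfacet
facet normal 0.375 0.498 -0.782
outer loop
vertex -2.718 0.667 -0.421
vertex -2.201 1.026 0.056
vertex -2.2 0.36 -0.368
endloop
endfacet
facet normal -0.353 -0.702 -0.618
outer loop
vertex -2.718 0.667 -0.421
vertex -2.2 0.36 -0.368
vertex -3.135 0.114 0.446
endloop
endfacet
facet normal -0.352 -0.703 -0.617
outer loop
vertex -3.135 0.114 0.446
vertex -2.2 0.36 -0.368
vertex -2.617 -0.193 0.5
endloop
endfacet
facet normal -0.376 -0.498 0.781
outer loop
vertex -3.135 0.114 0.446
vertex -2.617 -0.193 0.5
vertex -2.619 0.474 0.924
endloop
endfacet
facet normal 0.376 0.498 -0.781
outer loop
vertex -2.2 0.36 -0.368
vertex -2.201 1.026 0.056
vertex -1.683 0.443 -0.066
endloop
endfacet
facet normal 0.356 -0.856 -0.374
outer loop
vertex -2.2 0.36 -0.368
vertex -1.683 0.443 -0.066
vertex -2.617 -0.193 0.5
endloop
endfacet
facet normal 0.356 -0.856 -0.374
outer loop
vertex -2.617 -0.193 0.5
vertex -1.683 0.443 -0.066
vertex -2.1 -0.11 0.802
endloop
endfacet
facet normal -0.376 -0.498 0.781
outer loop
vertex -2.617 -0.193 0.5
vertex -2.1 -0.11 0.802
vertex -2.619 0.474 0.924
endloop
endfacet
facet normal 0.376 0.498 -0.781
outer loop
vertex -1.683 0.443 -0.066
vertex -2.201 1.026 0.056
vertex -1.469 0.868 0.308
endloop
endfacet
facet normal 0.857 -0.508 0.088
outer loop
vertex -1.683 0.443 -0.066
vertex -1.469 0.868 0.308
vertex -2.1 -0.11 0.802
endloop
endfacet
facet normal 0.857 -0.507 0.090
outer loop
vertex -2.1 -0.11 0.802
vertex -1.469 0.868 0.308
vertex -1.887 0.316 1.175
endloop
endfacet
facet normal -0.376 -0.497 0.782
outer loop
vertex -2.1 -0.11 0.802
vertex -1.887 0.316 1.175
vertex -2.619 0.474 0.924
endloop
endfacet
facet normal 0.376 0.498 -0.781
outer loop
vertex -1.469 0.868 0.308
vertex -2.201 1.026 0.056
vertex -1.685 1.386 0.534
endloop
endfacet
facet normal 0.855 0.138 0.500
outer loop
vertex -1.469 0.868 0.308
vertex -1.685 1.386 0.534
vertex -1.887 0.316 1.175
endloop
endfacet
facet normal 0.855 0.138 0.499
outer loop
vertex -1.887 0.316 1.175
vertex -1.685 1.386 0.534
vertex -2.102 0.833 1.401
endloop
endfacet
facet normal -0.376 -0.498 0.782
outer loop
vertex -1.887 0.316 1.175
vertex -2.102 0.833 1.401
vertex -2.619 0.474 0.924
endloop
endfacet

endsolid


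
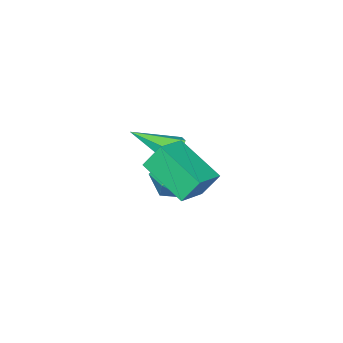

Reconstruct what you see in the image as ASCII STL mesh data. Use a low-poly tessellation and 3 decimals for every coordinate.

solid 
facet normal -0.372 0.380 0.847
outer loop
vertex -0.443 3.424 4.163
vertex -0.579 4.791 3.489
vertex -1.32 3.196 3.88
endloop
endfacet
facet normal 0.090 -0.893 0.440
outer loop
vertex -1.001 2.869 3.151
vertex -0.443 3.424 4.163
vertex -1.32 3.196 3.88
endloop
endfacet
facet normal -0.372 0.380 0.847
outer loop
vertex -1.32 3.196 3.88
vertex -0.579 4.791 3.489
vertex -1.457 4.563 3.206
endloop
endfacet
facet normal -0.924 -0.239 -0.297
outer loop
vertex -1.457 4.563 3.206
vertex -1.001 2.869 3.151
vertex -1.32 3.196 3.88
endloop
endfacet
facet normal 0.924 0.239 0.297
outer loop
vertex -0.443 3.424 4.163
vertex -0.26 4.464 2.76
vertex -0.579 4.791 3.489
endloop
endfacet
facet normal 0.090 -0.893 0.440
outer loop
vertex -0.123 3.097 3.434
vertex -0.443 3.424 4.163
vertex -1.001 2.869 3.151
endloop
endfacet
facet normal 0.924 0.240 0.298
outer loop
vertex -0.123 3.097 3.434
vertex -0.26 4.464 2.76
vertex -0.443 3.424 4.163
endloop
endfacet
facet normal -0.090 0.893 -0.440
outer loop
vertex -0.579 4.791 3.489
vertex -0.26 4.464 2.76
vertex -1.457 4.563 3.206
endloop
endfacet
facet normal -0.924 -0.239 -0.298
outer loop
vertex -1.137 4.236 2.477
vertex -1.001 2.869 3.151
vertex -1.457 4.563 3.206
endloop
endfacet
facet normal -0.090 0.893 -0.440
outer loop
vertex -1.457 4.563 3.206
vertex -0.26 4.464 2.76
vertex -1.137 4.236 2.477
endloop
endfacet
facet normal 0.372 -0.381 -0.847
outer loop
vertex -1.137 4.236 2.477
vertex -0.123 3.097 3.434
vertex -1.001 2.869 3.151
endloop
endfacet
facet normal 0.372 -0.380 -0.847
outer loop
vertex -0.26 4.464 2.76
vertex -0.123 3.097 3.434
vertex -1.137 4.236 2.477
endloop
endfacet
facet normal -0.636 0.581 -0.508
outer loop
vertex -2.401 1.439 1.45
vertex -2.801 1.221 1.701
vertex -2.571 1.644 1.897
endloop
endfacet
facet normal 0.856 0.508 0.093
outer loop
vertex -2.401 1.439 1.45
vertex -2.571 1.644 1.897
vertex -1.879 0.379 2.439
endloop
endfacet
facet normal -0.636 0.581 -0.508
outer loop
vertex -2.571 1.644 1.897
vertex -2.801 1.221 1.701
vertex -2.971 1.426 2.148
endloop
endfacet
facet normal 0.252 0.494 0.832
outer loop
vertex -2.571 1.644 1.897
vertex -2.971 1.426 2.148
vertex -1.879 0.379 2.439
endloop
endfacet
facet normal -0.636 0.581 -0.508
outer loop
vertex -2.971 1.426 2.148
vertex -2.801 1.221 1.701
vertex -3.201 1.003 1.952
endloop
endfacet
facet normal -0.416 -0.186 0.890
outer loop
vertex -2.971 1.426 2.148
vertex -3.201 1.003 1.952
vertex -1.879 0.379 2.439
endloop
endfacet
facet normal -0.636 0.580 -0.509
outer loop
vertex -3.201 1.003 1.952
vertex -2.801 1.221 1.701
vertex -3.031 0.798 1.506
endloop
endfacet
facet normal -0.479 -0.852 0.209
outer loop
vertex -3.201 1.003 1.952
vertex -3.031 0.798 1.506
vertex -1.879 0.379 2.439
endloop
endfacet
facet normal -0.635 0.580 -0.510
outer loop
vertex -3.031 0.798 1.506
vertex -2.801 1.221 1.701
vertex -2.631 1.015 1.255
endloop
endfacet
facet normal 0.123 -0.839 -0.529
outer loop
vertex -3.031 0.798 1.506
vertex -2.631 1.015 1.255
vertex -1.879 0.379 2.439
endloop
endfacet
facet normal -0.636 0.579 -0.510
outer loop
vertex -2.631 1.015 1.255
vertex -2.801 1.221 1.701
vertex -2.401 1.439 1.45
endloop
endfacet
facet normal 0.792 -0.159 -0.589
outer loop
vertex -2.631 1.015 1.255
vertex -2.401 1.439 1.45
vertex -1.879 0.379 2.439
endloop
endfacet
facet normal -0.259 -0.350 0.900
outer loop
vertex -2.757 1.942 1.742
vertex -2.469 1.245 1.554
vertex -2.012 1.776 1.892
endloop
endfacet
facet normal -0.110 0.347 0.931
outer loop
vertex -2.757 1.942 1.742
vertex -2.012 1.776 1.892
vertex -2.205 2.475 1.609
endloop
endfacet
facet normal -0.547 0.686 0.480
outer loop
vertex -2.757 1.942 1.742
vertex -2.205 2.475 1.609
vertex -2.781 2.375 1.095
endloop
endfacet
facet normal -0.965 0.199 0.169
outer loop
vertex -2.757 1.942 1.742
vertex -2.781 2.375 1.095
vertex -2.944 1.615 1.061
endloop
endfacet
facet normal -0.788 -0.441 0.428
outer loop
vertex -2.757 1.942 1.742
vertex -2.944 1.615 1.061
vertex -2.469 1.245 1.554
endloop
endfacet
facet normal 0.560 0.439 0.703
outer loop
vertex -2.205 2.475 1.609
vertex -2.012 1.776 1.892
vertex -1.576 2.105 1.339
endloop
endfacet
facet normal 0.317 -0.688 0.653
outer loop
vertex -2.012 1.776 1.892
vertex -2.469 1.245 1.554
vertex -1.739 1.345 1.305
endloop
endfacet
facet normal -0.538 -0.836 -0.109
outer loop
vertex -2.469 1.245 1.554
vertex -2.944 1.615 1.061
vertex -2.315 1.245 0.791
endloop
endfacet
facet normal -0.824 0.200 -0.530
outer loop
vertex -2.944 1.615 1.061
vertex -2.781 2.375 1.095
vertex -2.508 1.944 0.508
endloop
endfacet
facet normal -0.145 0.989 -0.029
outer loop
vertex -2.781 2.375 1.095
vertex -2.205 2.475 1.609
vertex -2.051 2.475 0.846
endloop
endfacet
facet normal 0.965 -0.199 -0.169
outer loop
vertex -1.763 1.778 0.658
vertex -1.576 2.105 1.339
vertex -1.739 1.345 1.305
endloop
endfacet
facet normal 0.547 -0.686 -0.480
outer loop
vertex -1.763 1.778 0.658
vertex -1.739 1.345 1.305
vertex -2.315 1.245 0.791
endloop
endfacet
facet normal 0.110 -0.347 -0.931
outer loop
vertex -1.763 1.778 0.658
vertex -2.315 1.245 0.791
vertex -2.508 1.944 0.508
endloop
endfacet
facet normal 0.259 0.350 -0.900
outer loop
vertex -1.763 1.778 0.658
vertex -2.508 1.944 0.508
vertex -2.051 2.475 0.846
endloop
endfacet
facet normal 0.788 0.441 -0.428
outer loop
vertex -1.763 1.778 0.658
vertex -2.051 2.475 0.846
vertex -1.576 2.105 1.339
endloop
endfacet
facet normal 0.824 -0.200 0.530
outer loop
vertex -1.739 1.345 1.305
vertex -1.576 2.105 1.339
vertex -2.012 1.776 1.892
endloop
endfacet
facet normal 0.145 -0.989 0.029
outer loop
vertex -2.315 1.245 0.791
vertex -1.739 1.345 1.305
vertex -2.469 1.245 1.554
endloop
endfacet
facet normal -0.560 -0.439 -0.703
outer loop
vertex -2.508 1.944 0.508
vertex -2.315 1.245 0.791
vertex -2.944 1.615 1.061
endloop
endfacet
facet normal -0.317 0.688 -0.653
outer loop
vertex -2.051 2.475 0.846
vertex -2.508 1.944 0.508
vertex -2.781 2.375 1.095
endloop
endfacet
facet normal 0.538 0.836 0.109
outer loop
vertex -1.576 2.105 1.339
vertex -2.051 2.475 0.846
vertex -2.205 2.475 1.609
endloop
endfacet

endsolid


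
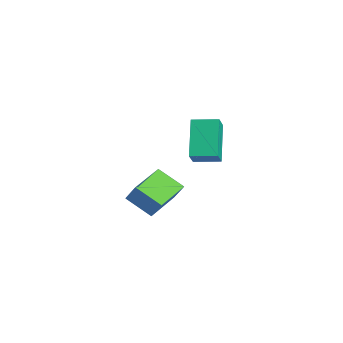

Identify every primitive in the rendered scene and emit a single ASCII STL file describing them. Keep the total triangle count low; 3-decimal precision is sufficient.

solid 
facet normal -0.540 -0.209 -0.815
outer loop
vertex -0.772 -4.929 -2.388
vertex -1.886 -3.458 -2.026
vertex 0.143 -4.031 -3.224
endloop
endfacet
facet normal 0.592 -0.782 -0.192
outer loop
vertex 0.786 -3.782 -2.254
vertex -0.772 -4.929 -2.388
vertex 0.143 -4.031 -3.224
endloop
endfacet
facet normal -0.540 -0.209 -0.815
outer loop
vertex 0.143 -4.031 -3.224
vertex -1.886 -3.458 -2.026
vertex -0.971 -2.56 -2.863
endloop
endfacet
facet normal 0.597 0.587 -0.547
outer loop
vertex -0.971 -2.56 -2.863
vertex 0.786 -3.782 -2.254
vertex 0.143 -4.031 -3.224
endloop
endfacet
facet normal -0.597 -0.587 0.547
outer loop
vertex -0.772 -4.929 -2.388
vertex -1.243 -3.209 -1.056
vertex -1.886 -3.458 -2.026
endloop
endfacet
facet normal 0.593 -0.782 -0.192
outer loop
vertex -0.129 -4.68 -1.417
vertex -0.772 -4.929 -2.388
vertex 0.786 -3.782 -2.254
endloop
endfacet
facet normal -0.598 -0.587 0.546
outer loop
vertex -0.129 -4.68 -1.417
vertex -1.243 -3.209 -1.056
vertex -0.772 -4.929 -2.388
endloop
endfacet
facet normal -0.592 0.782 0.192
outer loop
vertex -1.886 -3.458 -2.026
vertex -1.243 -3.209 -1.056
vertex -0.971 -2.56 -2.863
endloop
endfacet
facet normal 0.598 0.587 -0.546
outer loop
vertex -0.328 -2.311 -1.892
vertex 0.786 -3.782 -2.254
vertex -0.971 -2.56 -2.863
endloop
endfacet
facet normal -0.593 0.782 0.192
outer loop
vertex -0.971 -2.56 -2.863
vertex -1.243 -3.209 -1.056
vertex -0.328 -2.311 -1.892
endloop
endfacet
facet normal 0.541 0.209 0.815
outer loop
vertex -0.328 -2.311 -1.892
vertex -0.129 -4.68 -1.417
vertex 0.786 -3.782 -2.254
endloop
endfacet
facet normal 0.540 0.209 0.815
outer loop
vertex -1.243 -3.209 -1.056
vertex -0.129 -4.68 -1.417
vertex -0.328 -2.311 -1.892
endloop
endfacet
facet normal -0.611 0.402 -0.681
outer loop
vertex 2.319 -2.819 3.233
vertex 2.896 -1.761 3.34
vertex 3.607 -3.372 1.751
endloop
endfacet
facet normal -0.477 -0.874 -0.089
outer loop
vertex 4.224 -3.779 2.44
vertex 2.319 -2.819 3.233
vertex 3.607 -3.372 1.751
endloop
endfacet
facet normal -0.611 0.402 -0.681
outer loop
vertex 3.607 -3.372 1.751
vertex 2.896 -1.761 3.34
vertex 4.184 -2.314 1.858
endloop
endfacet
facet normal 0.632 -0.271 -0.726
outer loop
vertex 4.184 -2.314 1.858
vertex 4.224 -3.779 2.44
vertex 3.607 -3.372 1.751
endloop
endfacet
facet normal -0.632 0.271 0.726
outer loop
vertex 2.319 -2.819 3.233
vertex 3.513 -2.168 4.029
vertex 2.896 -1.761 3.34
endloop
endfacet
facet normal -0.477 -0.874 -0.089
outer loop
vertex 2.936 -3.226 3.922
vertex 2.319 -2.819 3.233
vertex 4.224 -3.779 2.44
endloop
endfacet
facet normal -0.632 0.271 0.726
outer loop
vertex 2.936 -3.226 3.922
vertex 3.513 -2.168 4.029
vertex 2.319 -2.819 3.233
endloop
endfacet
facet normal 0.477 0.874 0.089
outer loop
vertex 2.896 -1.761 3.34
vertex 3.513 -2.168 4.029
vertex 4.184 -2.314 1.858
endloop
endfacet
facet normal 0.632 -0.271 -0.726
outer loop
vertex 4.801 -2.721 2.547
vertex 4.224 -3.779 2.44
vertex 4.184 -2.314 1.858
endloop
endfacet
facet normal 0.477 0.874 0.089
outer loop
vertex 4.184 -2.314 1.858
vertex 3.513 -2.168 4.029
vertex 4.801 -2.721 2.547
endloop
endfacet
facet normal 0.611 -0.402 0.681
outer loop
vertex 4.801 -2.721 2.547
vertex 2.936 -3.226 3.922
vertex 4.224 -3.779 2.44
endloop
endfacet
facet normal 0.611 -0.402 0.681
outer loop
vertex 3.513 -2.168 4.029
vertex 2.936 -3.226 3.922
vertex 4.801 -2.721 2.547
endloop
endfacet

endsolid


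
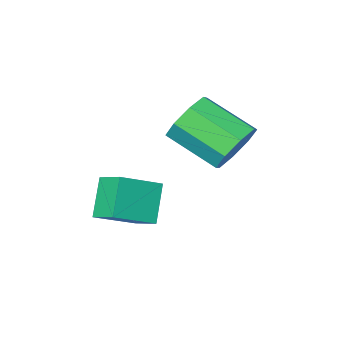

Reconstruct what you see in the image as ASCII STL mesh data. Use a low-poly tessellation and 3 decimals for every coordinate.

solid 
facet normal -0.437 0.770 -0.466
outer loop
vertex 0.287 3.259 0.598
vertex -0.618 3.039 1.083
vertex 0.213 3.642 1.3
endloop
endfacet
facet normal 0.895 0.425 -0.138
outer loop
vertex 0.287 3.259 0.598
vertex 0.213 3.642 1.3
vertex 1.183 1.682 1.553
endloop
endfacet
facet normal 0.895 0.425 -0.138
outer loop
vertex 1.183 1.682 1.553
vertex 0.213 3.642 1.3
vertex 1.109 2.065 2.255
endloop
endfacet
facet normal 0.437 -0.769 0.466
outer loop
vertex 1.183 1.682 1.553
vertex 1.109 2.065 2.255
vertex 0.278 1.461 2.037
endloop
endfacet
facet normal -0.437 0.769 -0.466
outer loop
vertex 0.213 3.642 1.3
vertex -0.618 3.039 1.083
vertex -0.348 3.672 1.875
endloop
endfacet
facet normal 0.568 0.638 0.521
outer loop
vertex 0.213 3.642 1.3
vertex -0.348 3.672 1.875
vertex 1.109 2.065 2.255
endloop
endfacet
facet normal 0.568 0.638 0.521
outer loop
vertex 1.109 2.065 2.255
vertex -0.348 3.672 1.875
vertex 0.548 2.095 2.83
endloop
endfacet
facet normal 0.437 -0.769 0.466
outer loop
vertex 1.109 2.065 2.255
vertex 0.548 2.095 2.83
vertex 0.278 1.461 2.037
endloop
endfacet
facet normal -0.437 0.769 -0.466
outer loop
vertex -0.348 3.672 1.875
vertex -0.618 3.039 1.083
vertex -1.067 3.331 1.986
endloop
endfacet
facet normal -0.091 0.477 0.874
outer loop
vertex -0.348 3.672 1.875
vertex -1.067 3.331 1.986
vertex 0.548 2.095 2.83
endloop
endfacet
facet normal -0.092 0.477 0.874
outer loop
vertex 0.548 2.095 2.83
vertex -1.067 3.331 1.986
vertex -0.171 1.753 2.941
endloop
endfacet
facet normal 0.438 -0.769 0.466
outer loop
vertex 0.548 2.095 2.83
vertex -0.171 1.753 2.941
vertex 0.278 1.461 2.037
endloop
endfacet
facet normal -0.437 0.769 -0.466
outer loop
vertex -1.067 3.331 1.986
vertex -0.618 3.039 1.083
vertex -1.523 2.818 1.567
endloop
endfacet
facet normal -0.698 0.036 0.715
outer loop
vertex -1.067 3.331 1.986
vertex -1.523 2.818 1.567
vertex -0.171 1.753 2.941
endloop
endfacet
facet normal -0.698 0.036 0.715
outer loop
vertex -0.171 1.753 2.941
vertex -1.523 2.818 1.567
vertex -0.627 1.241 2.522
endloop
endfacet
facet normal 0.437 -0.770 0.466
outer loop
vertex -0.171 1.753 2.941
vertex -0.627 1.241 2.522
vertex 0.278 1.461 2.037
endloop
endfacet
facet normal -0.437 0.769 -0.466
outer loop
vertex -1.523 2.818 1.567
vertex -0.618 3.039 1.083
vertex -1.449 2.435 0.865
endloop
endfacet
facet normal -0.895 -0.425 0.138
outer loop
vertex -1.523 2.818 1.567
vertex -1.449 2.435 0.865
vertex -0.627 1.241 2.522
endloop
endfacet
facet normal -0.895 -0.425 0.138
outer loop
vertex -0.627 1.241 2.522
vertex -1.449 2.435 0.865
vertex -0.553 0.858 1.82
endloop
endfacet
facet normal 0.437 -0.770 0.466
outer loop
vertex -0.627 1.241 2.522
vertex -0.553 0.858 1.82
vertex 0.278 1.461 2.037
endloop
endfacet
facet normal -0.437 0.769 -0.466
outer loop
vertex -1.449 2.435 0.865
vertex -0.618 3.039 1.083
vertex -0.888 2.405 0.29
endloop
endfacet
facet normal -0.568 -0.638 -0.521
outer loop
vertex -1.449 2.435 0.865
vertex -0.888 2.405 0.29
vertex -0.553 0.858 1.82
endloop
endfacet
facet normal -0.568 -0.638 -0.521
outer loop
vertex -0.553 0.858 1.82
vertex -0.888 2.405 0.29
vertex 0.008 0.828 1.245
endloop
endfacet
facet normal 0.437 -0.769 0.466
outer loop
vertex -0.553 0.858 1.82
vertex 0.008 0.828 1.245
vertex 0.278 1.461 2.037
endloop
endfacet
facet normal -0.438 0.769 -0.466
outer loop
vertex -0.888 2.405 0.29
vertex -0.618 3.039 1.083
vertex -0.169 2.747 0.179
endloop
endfacet
facet normal 0.092 -0.477 -0.874
outer loop
vertex -0.888 2.405 0.29
vertex -0.169 2.747 0.179
vertex 0.008 0.828 1.245
endloop
endfacet
facet normal 0.091 -0.477 -0.874
outer loop
vertex 0.008 0.828 1.245
vertex -0.169 2.747 0.179
vertex 0.727 1.169 1.134
endloop
endfacet
facet normal 0.437 -0.769 0.466
outer loop
vertex 0.008 0.828 1.245
vertex 0.727 1.169 1.134
vertex 0.278 1.461 2.037
endloop
endfacet
facet normal -0.437 0.770 -0.466
outer loop
vertex -0.169 2.747 0.179
vertex -0.618 3.039 1.083
vertex 0.287 3.259 0.598
endloop
endfacet
facet normal 0.698 -0.036 -0.715
outer loop
vertex -0.169 2.747 0.179
vertex 0.287 3.259 0.598
vertex 0.727 1.169 1.134
endloop
endfacet
facet normal 0.698 -0.036 -0.715
outer loop
vertex 0.727 1.169 1.134
vertex 0.287 3.259 0.598
vertex 1.183 1.682 1.553
endloop
endfacet
facet normal 0.437 -0.769 0.466
outer loop
vertex 0.727 1.169 1.134
vertex 1.183 1.682 1.553
vertex 0.278 1.461 2.037
endloop
endfacet
facet normal -0.426 -0.459 0.779
outer loop
vertex 2.989 0.611 -0.394
vertex 2.832 1.654 0.135
vertex 1.512 0.755 -1.116
endloop
endfacet
facet normal 0.133 -0.884 -0.449
outer loop
vertex 2.188 1.486 -2.355
vertex 2.989 0.611 -0.394
vertex 1.512 0.755 -1.116
endloop
endfacet
facet normal -0.425 -0.460 0.779
outer loop
vertex 1.512 0.755 -1.116
vertex 2.832 1.654 0.135
vertex 1.355 1.798 -0.586
endloop
endfacet
facet normal -0.895 0.087 -0.437
outer loop
vertex 1.355 1.798 -0.586
vertex 2.188 1.486 -2.355
vertex 1.512 0.755 -1.116
endloop
endfacet
facet normal 0.895 -0.087 0.437
outer loop
vertex 2.989 0.611 -0.394
vertex 3.508 2.385 -1.104
vertex 2.832 1.654 0.135
endloop
endfacet
facet normal 0.133 -0.884 -0.449
outer loop
vertex 3.665 1.342 -1.634
vertex 2.989 0.611 -0.394
vertex 2.188 1.486 -2.355
endloop
endfacet
facet normal 0.895 -0.087 0.437
outer loop
vertex 3.665 1.342 -1.634
vertex 3.508 2.385 -1.104
vertex 2.989 0.611 -0.394
endloop
endfacet
facet normal -0.133 0.884 0.449
outer loop
vertex 2.832 1.654 0.135
vertex 3.508 2.385 -1.104
vertex 1.355 1.798 -0.586
endloop
endfacet
facet normal -0.895 0.087 -0.437
outer loop
vertex 2.031 2.529 -1.826
vertex 2.188 1.486 -2.355
vertex 1.355 1.798 -0.586
endloop
endfacet
facet normal -0.133 0.884 0.448
outer loop
vertex 1.355 1.798 -0.586
vertex 3.508 2.385 -1.104
vertex 2.031 2.529 -1.826
endloop
endfacet
facet normal 0.425 0.459 -0.780
outer loop
vertex 2.031 2.529 -1.826
vertex 3.665 1.342 -1.634
vertex 2.188 1.486 -2.355
endloop
endfacet
facet normal 0.426 0.460 -0.779
outer loop
vertex 3.508 2.385 -1.104
vertex 3.665 1.342 -1.634
vertex 2.031 2.529 -1.826
endloop
endfacet

endsolid


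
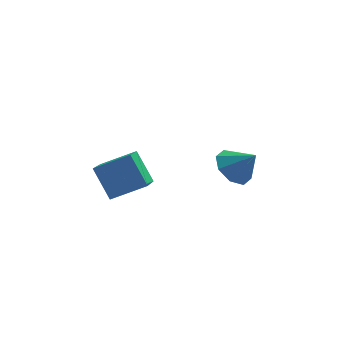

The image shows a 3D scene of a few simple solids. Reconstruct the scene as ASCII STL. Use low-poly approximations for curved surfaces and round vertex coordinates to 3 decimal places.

solid 
facet normal -0.627 0.303 -0.718
outer loop
vertex 1.605 0.418 -0.249
vertex 0.907 -0.211 0.095
vertex 1.155 0.74 0.28
endloop
endfacet
facet normal 0.774 0.542 0.328
outer loop
vertex 1.605 0.418 -0.249
vertex 1.155 0.74 0.28
vertex 1.773 -0.629 1.085
endloop
endfacet
facet normal -0.627 0.303 -0.717
outer loop
vertex 1.155 0.74 0.28
vertex 0.907 -0.211 0.095
vertex 0.56 0.505 0.701
endloop
endfacet
facet normal 0.304 0.581 0.755
outer loop
vertex 1.155 0.74 0.28
vertex 0.56 0.505 0.701
vertex 1.773 -0.629 1.085
endloop
endfacet
facet normal -0.627 0.303 -0.717
outer loop
vertex 0.56 0.505 0.701
vertex 0.907 -0.211 0.095
vertex 0.169 -0.15 0.766
endloop
endfacet
facet normal -0.140 0.180 0.974
outer loop
vertex 0.56 0.505 0.701
vertex 0.169 -0.15 0.766
vertex 1.773 -0.629 1.085
endloop
endfacet
facet normal -0.627 0.303 -0.717
outer loop
vertex 0.169 -0.15 0.766
vertex 0.907 -0.211 0.095
vertex 0.21 -0.84 0.439
endloop
endfacet
facet normal -0.297 -0.423 0.856
outer loop
vertex 0.169 -0.15 0.766
vertex 0.21 -0.84 0.439
vertex 1.773 -0.629 1.085
endloop
endfacet
facet normal -0.627 0.303 -0.718
outer loop
vertex 0.21 -0.84 0.439
vertex 0.907 -0.211 0.095
vertex 0.66 -1.162 -0.09
endloop
endfacet
facet normal -0.076 -0.879 0.471
outer loop
vertex 0.21 -0.84 0.439
vertex 0.66 -1.162 -0.09
vertex 1.773 -0.629 1.085
endloop
endfacet
facet normal -0.627 0.303 -0.718
outer loop
vertex 0.66 -1.162 -0.09
vertex 0.907 -0.211 0.095
vertex 1.255 -0.927 -0.511
endloop
endfacet
facet normal 0.394 -0.918 0.044
outer loop
vertex 0.66 -1.162 -0.09
vertex 1.255 -0.927 -0.511
vertex 1.773 -0.629 1.085
endloop
endfacet
facet normal -0.628 0.302 -0.718
outer loop
vertex 1.255 -0.927 -0.511
vertex 0.907 -0.211 0.095
vertex 1.646 -0.272 -0.577
endloop
endfacet
facet normal 0.838 -0.518 -0.175
outer loop
vertex 1.255 -0.927 -0.511
vertex 1.646 -0.272 -0.577
vertex 1.773 -0.629 1.085
endloop
endfacet
facet normal -0.627 0.304 -0.717
outer loop
vertex 1.646 -0.272 -0.577
vertex 0.907 -0.211 0.095
vertex 1.605 0.418 -0.249
endloop
endfacet
facet normal 0.995 0.086 -0.057
outer loop
vertex 1.646 -0.272 -0.577
vertex 1.605 0.418 -0.249
vertex 1.773 -0.629 1.085
endloop
endfacet
facet normal -0.380 0.497 0.780
outer loop
vertex -4.966 -3.704 2.677
vertex -3.5 -3.62 3.338
vertex -4.64 -1.971 1.733
endloop
endfacet
facet normal -0.910 -0.052 -0.411
outer loop
vertex -4.02 -2.78 0.462
vertex -4.966 -3.704 2.677
vertex -4.64 -1.971 1.733
endloop
endfacet
facet normal -0.380 0.497 0.780
outer loop
vertex -4.64 -1.971 1.733
vertex -3.5 -3.62 3.338
vertex -3.174 -1.887 2.394
endloop
endfacet
facet normal 0.163 0.866 -0.472
outer loop
vertex -3.174 -1.887 2.394
vertex -4.02 -2.78 0.462
vertex -4.64 -1.971 1.733
endloop
endfacet
facet normal -0.163 -0.866 0.472
outer loop
vertex -4.966 -3.704 2.677
vertex -2.88 -4.429 2.067
vertex -3.5 -3.62 3.338
endloop
endfacet
facet normal -0.910 -0.052 -0.411
outer loop
vertex -4.346 -4.513 1.406
vertex -4.966 -3.704 2.677
vertex -4.02 -2.78 0.462
endloop
endfacet
facet normal -0.163 -0.866 0.472
outer loop
vertex -4.346 -4.513 1.406
vertex -2.88 -4.429 2.067
vertex -4.966 -3.704 2.677
endloop
endfacet
facet normal 0.910 0.052 0.411
outer loop
vertex -3.5 -3.62 3.338
vertex -2.88 -4.429 2.067
vertex -3.174 -1.887 2.394
endloop
endfacet
facet normal 0.163 0.866 -0.472
outer loop
vertex -2.554 -2.696 1.123
vertex -4.02 -2.78 0.462
vertex -3.174 -1.887 2.394
endloop
endfacet
facet normal 0.910 0.052 0.411
outer loop
vertex -3.174 -1.887 2.394
vertex -2.88 -4.429 2.067
vertex -2.554 -2.696 1.123
endloop
endfacet
facet normal 0.380 -0.497 -0.780
outer loop
vertex -2.554 -2.696 1.123
vertex -4.346 -4.513 1.406
vertex -4.02 -2.78 0.462
endloop
endfacet
facet normal 0.380 -0.497 -0.780
outer loop
vertex -2.88 -4.429 2.067
vertex -4.346 -4.513 1.406
vertex -2.554 -2.696 1.123
endloop
endfacet

endsolid


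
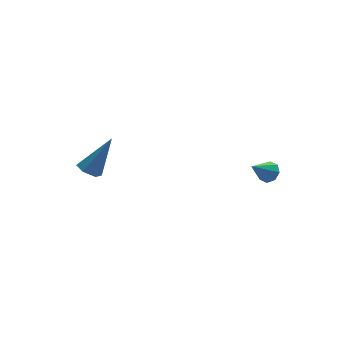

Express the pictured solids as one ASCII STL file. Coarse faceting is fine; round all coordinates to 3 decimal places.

solid 
facet normal -0.563 -0.074 -0.823
outer loop
vertex -3.719 1.031 -1.438
vertex -4.177 1.288 -1.148
vertex -3.783 1.627 -1.448
endloop
endfacet
facet normal 0.937 0.095 -0.336
outer loop
vertex -3.719 1.031 -1.438
vertex -3.783 1.627 -1.448
vertex -3.083 1.432 0.448
endloop
endfacet
facet normal -0.564 -0.073 -0.823
outer loop
vertex -3.783 1.627 -1.448
vertex -4.177 1.288 -1.148
vertex -4.24 1.885 -1.158
endloop
endfacet
facet normal 0.453 0.888 -0.076
outer loop
vertex -3.783 1.627 -1.448
vertex -4.24 1.885 -1.158
vertex -3.083 1.432 0.448
endloop
endfacet
facet normal -0.564 -0.073 -0.823
outer loop
vertex -4.24 1.885 -1.158
vertex -4.177 1.288 -1.148
vertex -4.634 1.546 -0.858
endloop
endfacet
facet normal -0.339 0.813 0.473
outer loop
vertex -4.24 1.885 -1.158
vertex -4.634 1.546 -0.858
vertex -3.083 1.432 0.448
endloop
endfacet
facet normal -0.564 -0.073 -0.823
outer loop
vertex -4.634 1.546 -0.858
vertex -4.177 1.288 -1.148
vertex -4.571 0.95 -0.848
endloop
endfacet
facet normal -0.645 -0.055 0.762
outer loop
vertex -4.634 1.546 -0.858
vertex -4.571 0.95 -0.848
vertex -3.083 1.432 0.448
endloop
endfacet
facet normal -0.563 -0.074 -0.823
outer loop
vertex -4.571 0.95 -0.848
vertex -4.177 1.288 -1.148
vertex -4.113 0.692 -1.138
endloop
endfacet
facet normal -0.161 -0.850 0.501
outer loop
vertex -4.571 0.95 -0.848
vertex -4.113 0.692 -1.138
vertex -3.083 1.432 0.448
endloop
endfacet
facet normal -0.563 -0.074 -0.823
outer loop
vertex -4.113 0.692 -1.138
vertex -4.177 1.288 -1.148
vertex -3.719 1.031 -1.438
endloop
endfacet
facet normal 0.630 -0.775 -0.048
outer loop
vertex -4.113 0.692 -1.138
vertex -3.719 1.031 -1.438
vertex -3.083 1.432 0.448
endloop
endfacet
facet normal 0.722 0.184 -0.667
outer loop
vertex 2.084 -2.963 0.631
vertex 1.854 -3.297 0.29
vertex 1.815 -2.778 0.391
endloop
endfacet
facet normal -0.085 0.741 0.667
outer loop
vertex 2.084 -2.963 0.631
vertex 1.815 -2.778 0.391
vertex 0.966 -3.523 1.11
endloop
endfacet
facet normal 0.723 0.184 -0.666
outer loop
vertex 1.815 -2.778 0.391
vertex 1.854 -3.297 0.29
vertex 1.569 -2.897 0.091
endloop
endfacet
facet normal -0.575 0.803 0.153
outer loop
vertex 1.815 -2.778 0.391
vertex 1.569 -2.897 0.091
vertex 0.966 -3.523 1.11
endloop
endfacet
facet normal 0.723 0.184 -0.666
outer loop
vertex 1.569 -2.897 0.091
vertex 1.854 -3.297 0.29
vertex 1.49 -3.25 -0.092
endloop
endfacet
facet normal -0.884 0.356 -0.304
outer loop
vertex 1.569 -2.897 0.091
vertex 1.49 -3.25 -0.092
vertex 0.966 -3.523 1.11
endloop
endfacet
facet normal 0.723 0.183 -0.666
outer loop
vertex 1.49 -3.25 -0.092
vertex 1.854 -3.297 0.29
vertex 1.624 -3.63 -0.051
endloop
endfacet
facet normal -0.831 -0.341 -0.440
outer loop
vertex 1.49 -3.25 -0.092
vertex 1.624 -3.63 -0.051
vertex 0.966 -3.523 1.11
endloop
endfacet
facet normal 0.722 0.184 -0.667
outer loop
vertex 1.624 -3.63 -0.051
vertex 1.854 -3.297 0.29
vertex 1.893 -3.816 0.189
endloop
endfacet
facet normal -0.450 -0.876 -0.174
outer loop
vertex 1.624 -3.63 -0.051
vertex 1.893 -3.816 0.189
vertex 0.966 -3.523 1.11
endloop
endfacet
facet normal 0.723 0.184 -0.666
outer loop
vertex 1.893 -3.816 0.189
vertex 1.854 -3.297 0.29
vertex 2.139 -3.697 0.489
endloop
endfacet
facet normal 0.040 -0.940 0.340
outer loop
vertex 1.893 -3.816 0.189
vertex 2.139 -3.697 0.489
vertex 0.966 -3.523 1.11
endloop
endfacet
facet normal 0.722 0.182 -0.667
outer loop
vertex 2.139 -3.697 0.489
vertex 1.854 -3.297 0.29
vertex 2.219 -3.344 0.672
endloop
endfacet
facet normal 0.349 -0.492 0.797
outer loop
vertex 2.139 -3.697 0.489
vertex 2.219 -3.344 0.672
vertex 0.966 -3.523 1.11
endloop
endfacet
facet normal 0.722 0.184 -0.667
outer loop
vertex 2.219 -3.344 0.672
vertex 1.854 -3.297 0.29
vertex 2.084 -2.963 0.631
endloop
endfacet
facet normal 0.297 0.205 0.933
outer loop
vertex 2.219 -3.344 0.672
vertex 2.084 -2.963 0.631
vertex 0.966 -3.523 1.11
endloop
endfacet

endsolid
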